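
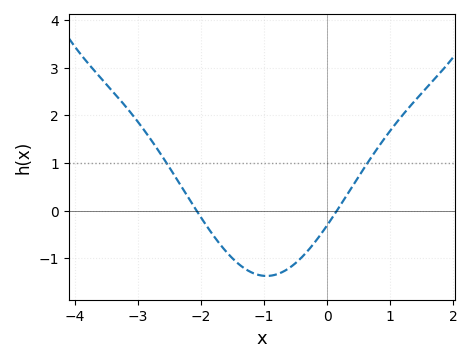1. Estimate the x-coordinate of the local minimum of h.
-0.964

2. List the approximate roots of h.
-2.07, 0.153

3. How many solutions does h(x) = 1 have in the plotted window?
2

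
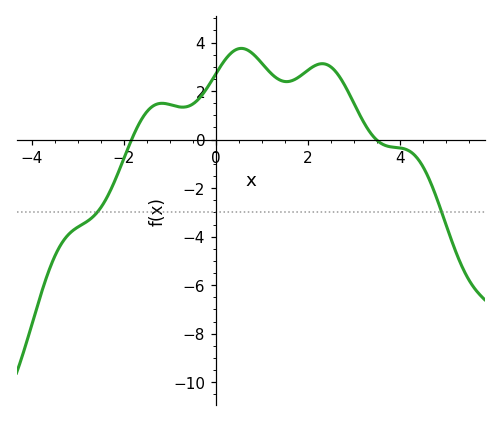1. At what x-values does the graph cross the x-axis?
-1.83, 3.48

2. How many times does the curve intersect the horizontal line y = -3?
2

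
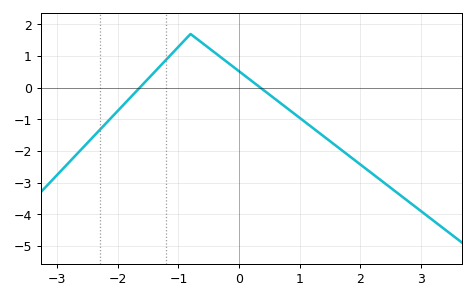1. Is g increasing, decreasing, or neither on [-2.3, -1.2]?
increasing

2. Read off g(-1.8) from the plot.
-0.324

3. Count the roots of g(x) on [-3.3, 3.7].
2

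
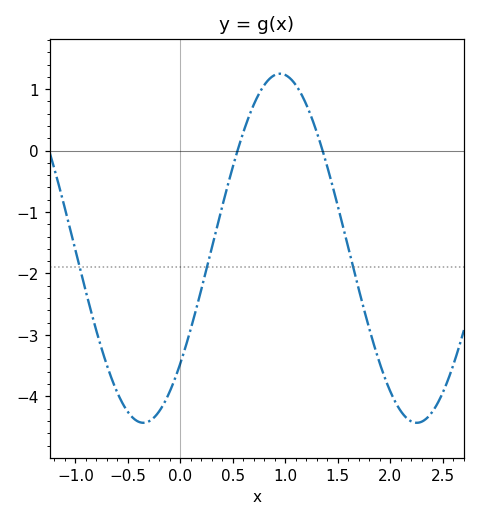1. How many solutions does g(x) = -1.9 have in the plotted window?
3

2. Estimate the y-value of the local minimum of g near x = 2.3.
-4.4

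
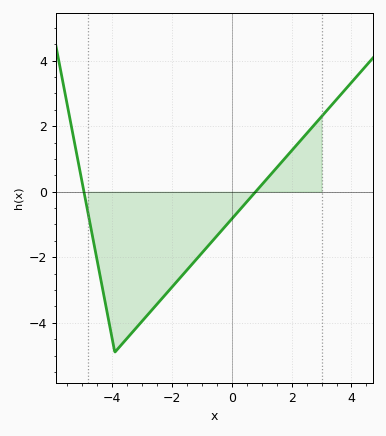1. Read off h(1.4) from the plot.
0.6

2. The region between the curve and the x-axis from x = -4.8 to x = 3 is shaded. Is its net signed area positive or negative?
negative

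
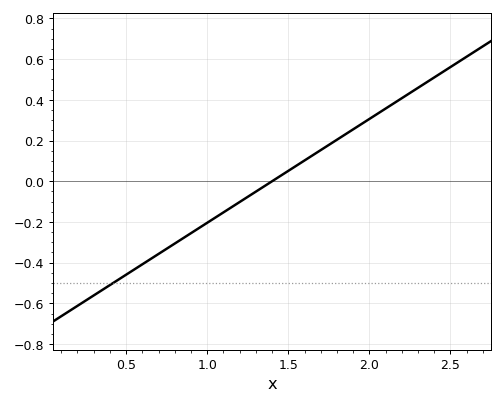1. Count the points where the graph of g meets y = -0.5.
1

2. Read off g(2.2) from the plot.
0.4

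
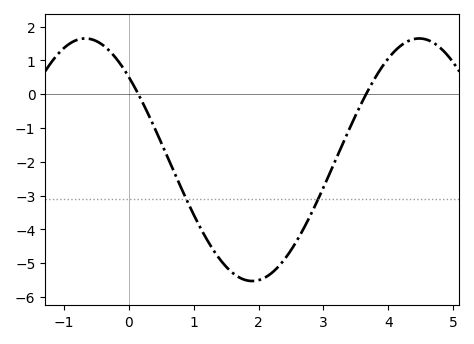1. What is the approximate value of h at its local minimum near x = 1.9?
-5.5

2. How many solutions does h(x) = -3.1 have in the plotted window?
2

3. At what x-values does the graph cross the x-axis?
0.1, 3.7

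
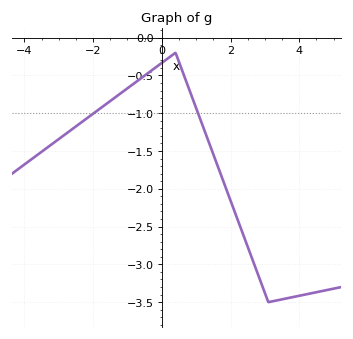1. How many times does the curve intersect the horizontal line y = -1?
2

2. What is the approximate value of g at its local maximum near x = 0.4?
-0.2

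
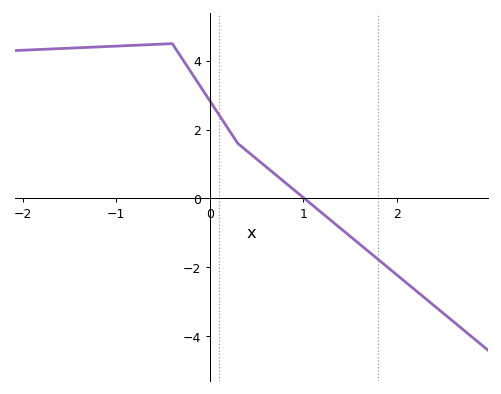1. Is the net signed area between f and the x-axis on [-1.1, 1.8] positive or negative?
positive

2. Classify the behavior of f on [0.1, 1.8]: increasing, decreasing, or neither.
decreasing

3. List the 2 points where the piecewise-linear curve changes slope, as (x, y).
(-0.4, 4.5); (0.3, 1.6)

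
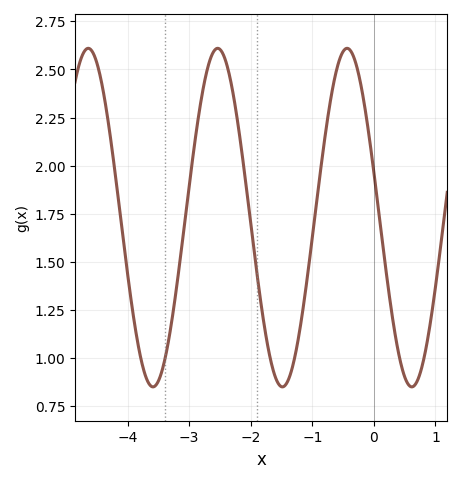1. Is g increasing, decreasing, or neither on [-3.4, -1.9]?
neither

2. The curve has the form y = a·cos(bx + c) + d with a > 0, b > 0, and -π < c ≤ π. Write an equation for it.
y = 0.88cos(3x + 1.3) + 1.73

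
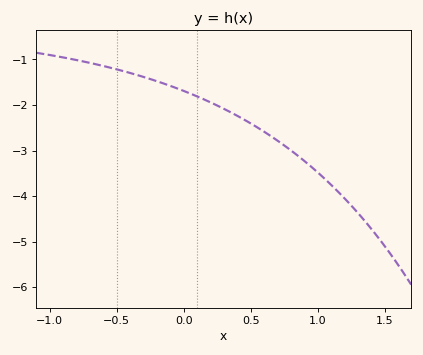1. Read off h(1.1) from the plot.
-3.8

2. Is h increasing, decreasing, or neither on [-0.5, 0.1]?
decreasing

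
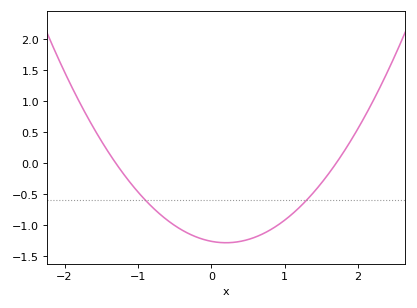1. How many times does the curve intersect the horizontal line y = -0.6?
2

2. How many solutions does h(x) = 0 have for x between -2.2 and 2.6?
2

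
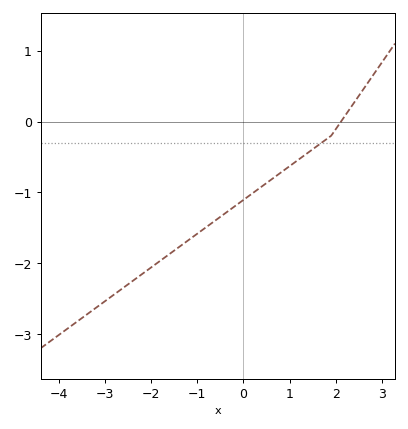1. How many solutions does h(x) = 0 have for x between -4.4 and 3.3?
1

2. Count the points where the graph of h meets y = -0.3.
1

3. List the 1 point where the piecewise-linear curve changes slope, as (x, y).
(1.9, -0.2)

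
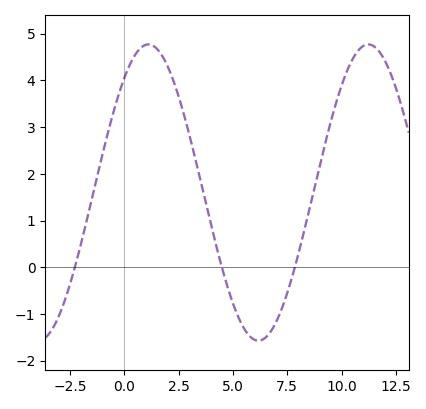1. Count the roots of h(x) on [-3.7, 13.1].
3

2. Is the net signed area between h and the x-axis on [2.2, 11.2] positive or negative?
positive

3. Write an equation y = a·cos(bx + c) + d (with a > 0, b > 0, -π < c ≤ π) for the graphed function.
y = 3.17cos(0.62x - 0.68) + 1.6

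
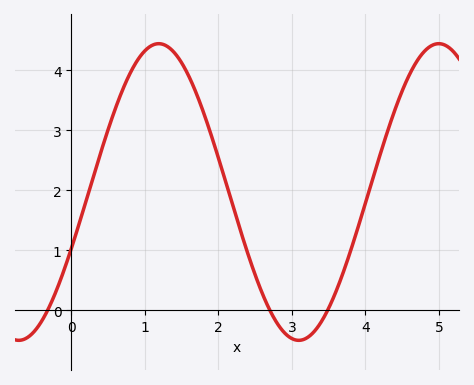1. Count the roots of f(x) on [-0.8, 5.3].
3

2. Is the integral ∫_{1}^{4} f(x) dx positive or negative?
positive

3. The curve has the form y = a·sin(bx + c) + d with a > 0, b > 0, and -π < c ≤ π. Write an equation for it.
y = 2.47sin(1.65x - 0.39) + 1.97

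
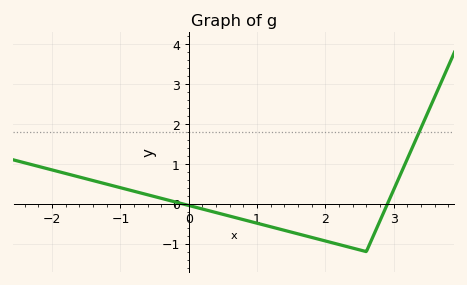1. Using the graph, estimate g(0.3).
-0.2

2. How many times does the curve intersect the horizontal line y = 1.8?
1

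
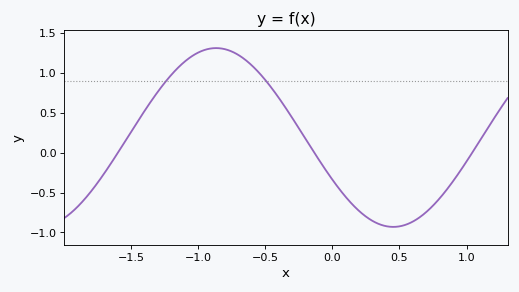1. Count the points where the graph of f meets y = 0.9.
2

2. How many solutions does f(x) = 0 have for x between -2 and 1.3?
3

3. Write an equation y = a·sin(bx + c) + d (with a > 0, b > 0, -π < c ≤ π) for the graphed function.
y = 1.12sin(2.38x - 2.65) + 0.19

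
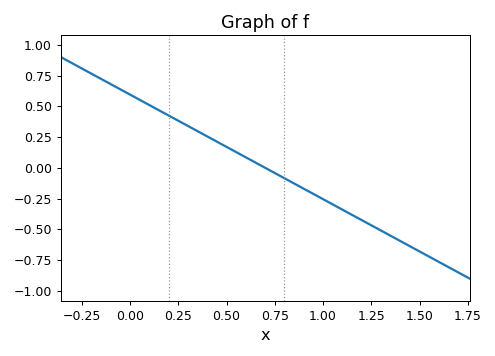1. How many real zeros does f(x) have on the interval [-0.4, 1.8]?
1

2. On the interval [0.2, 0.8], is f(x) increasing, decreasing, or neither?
decreasing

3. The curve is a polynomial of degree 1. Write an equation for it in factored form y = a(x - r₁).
y = -0.85(x - 0.7)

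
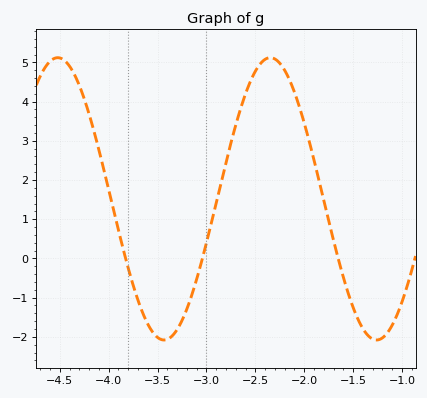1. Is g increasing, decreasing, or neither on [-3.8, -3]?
neither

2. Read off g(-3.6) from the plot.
-1.7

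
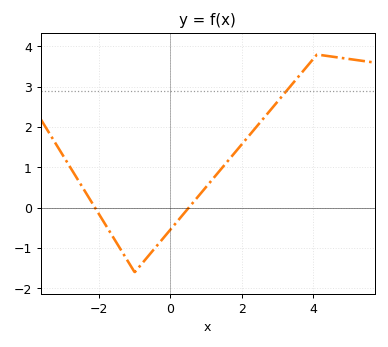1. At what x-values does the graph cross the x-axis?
-2.11, 0.511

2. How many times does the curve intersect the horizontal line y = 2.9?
1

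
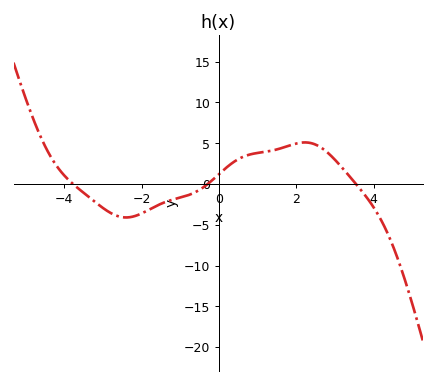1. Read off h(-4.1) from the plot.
1.5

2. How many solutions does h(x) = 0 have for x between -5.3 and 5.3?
3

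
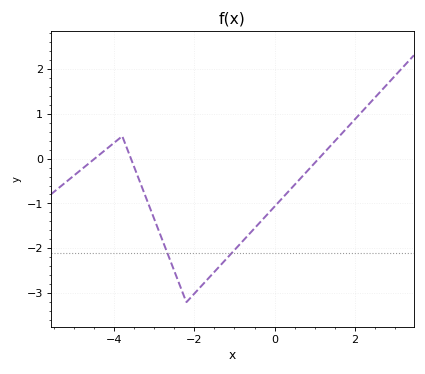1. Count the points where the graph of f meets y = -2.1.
2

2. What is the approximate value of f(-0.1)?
-1.17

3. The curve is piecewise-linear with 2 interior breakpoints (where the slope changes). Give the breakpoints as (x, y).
(-3.8, 0.5); (-2.2, -3.2)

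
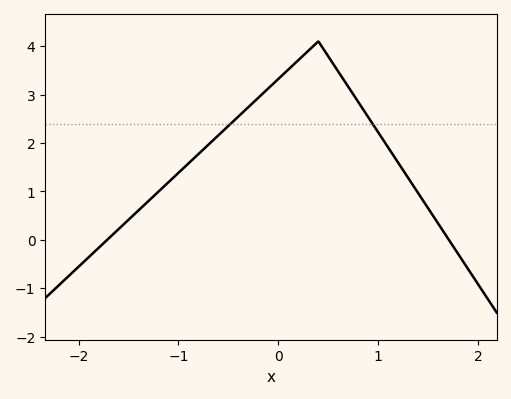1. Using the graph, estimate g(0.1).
3.52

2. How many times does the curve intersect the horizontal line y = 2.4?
2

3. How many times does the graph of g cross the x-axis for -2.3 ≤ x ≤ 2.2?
2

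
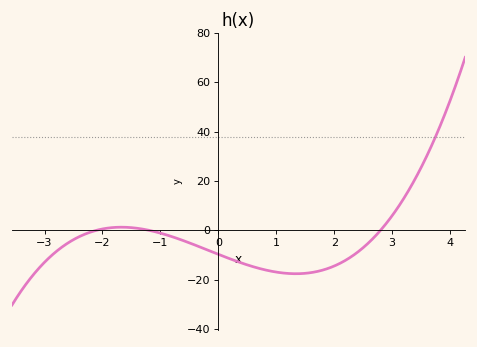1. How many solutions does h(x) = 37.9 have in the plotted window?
1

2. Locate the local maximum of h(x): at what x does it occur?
-1.6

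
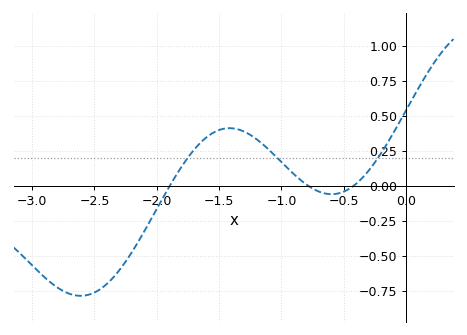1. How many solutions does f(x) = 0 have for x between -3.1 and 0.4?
3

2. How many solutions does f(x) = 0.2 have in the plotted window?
3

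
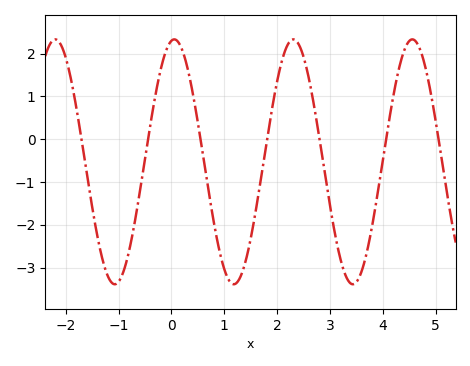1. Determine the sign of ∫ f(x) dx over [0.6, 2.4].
negative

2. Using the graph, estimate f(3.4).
-3.38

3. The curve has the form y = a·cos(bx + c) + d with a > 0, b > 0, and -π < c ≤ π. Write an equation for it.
y = 2.86cos(2.79x - 0.15) - 0.53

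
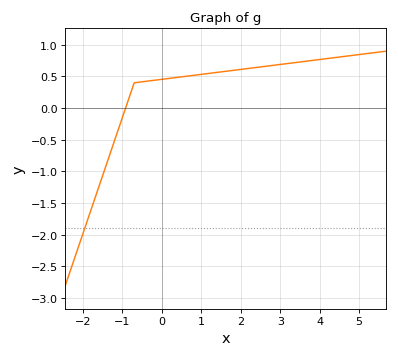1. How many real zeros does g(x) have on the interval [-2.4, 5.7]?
1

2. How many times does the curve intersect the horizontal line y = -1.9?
1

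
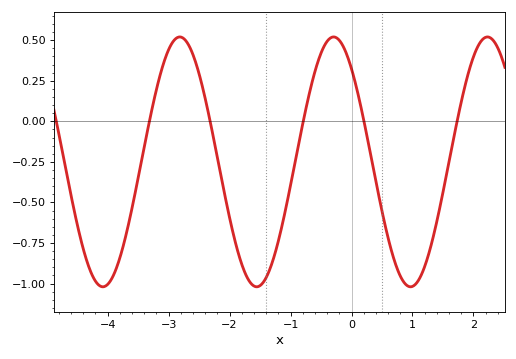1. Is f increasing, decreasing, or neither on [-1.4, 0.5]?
neither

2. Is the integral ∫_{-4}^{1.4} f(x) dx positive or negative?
negative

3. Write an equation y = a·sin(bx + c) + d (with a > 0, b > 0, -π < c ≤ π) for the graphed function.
y = 0.77sin(2.49x + 2.3) - 0.25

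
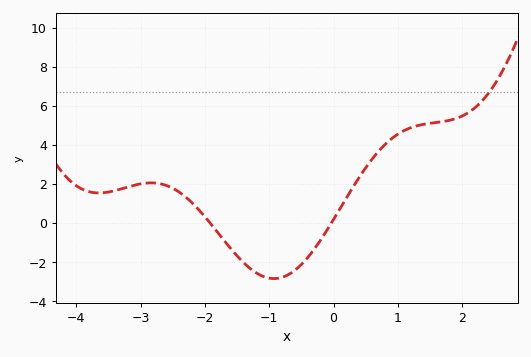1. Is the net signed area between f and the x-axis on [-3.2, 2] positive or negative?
positive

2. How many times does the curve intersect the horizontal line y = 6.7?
1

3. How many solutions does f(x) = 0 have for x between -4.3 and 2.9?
2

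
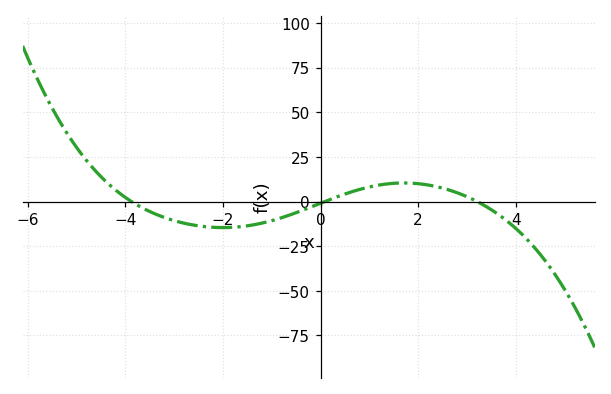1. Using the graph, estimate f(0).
0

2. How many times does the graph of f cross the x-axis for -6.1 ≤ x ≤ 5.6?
3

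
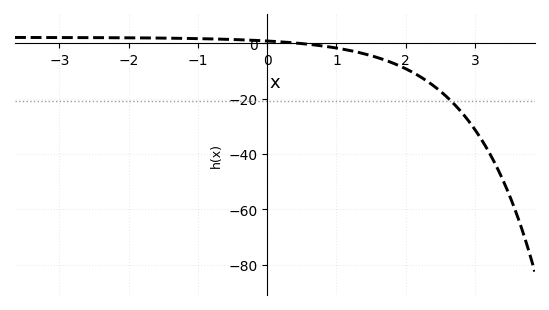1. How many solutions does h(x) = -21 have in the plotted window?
1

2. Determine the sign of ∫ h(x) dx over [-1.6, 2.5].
negative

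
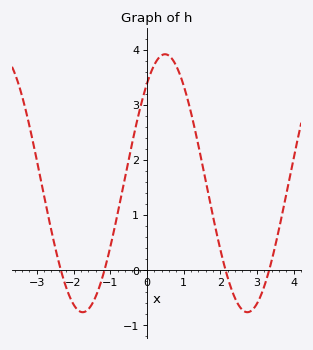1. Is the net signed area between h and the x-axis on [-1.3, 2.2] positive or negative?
positive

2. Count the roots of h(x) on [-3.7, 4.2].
4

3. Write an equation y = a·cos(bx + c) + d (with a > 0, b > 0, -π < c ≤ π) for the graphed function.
y = 2.34cos(1.4x - 0.69) + 1.58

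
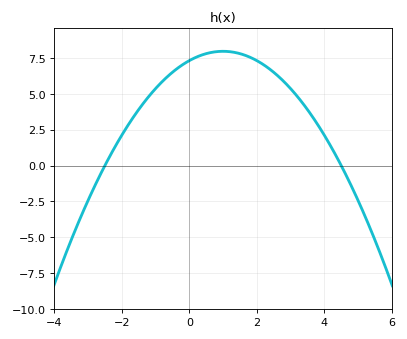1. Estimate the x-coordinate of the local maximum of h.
1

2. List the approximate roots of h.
-2.5, 4.5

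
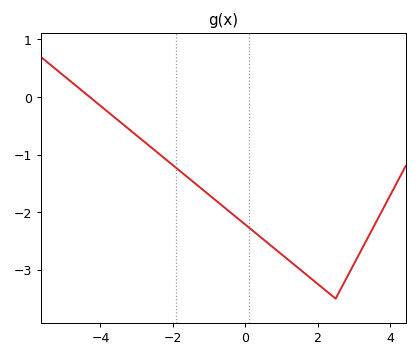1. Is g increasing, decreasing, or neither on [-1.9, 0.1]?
decreasing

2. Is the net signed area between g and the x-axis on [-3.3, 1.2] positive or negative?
negative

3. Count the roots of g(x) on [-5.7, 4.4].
1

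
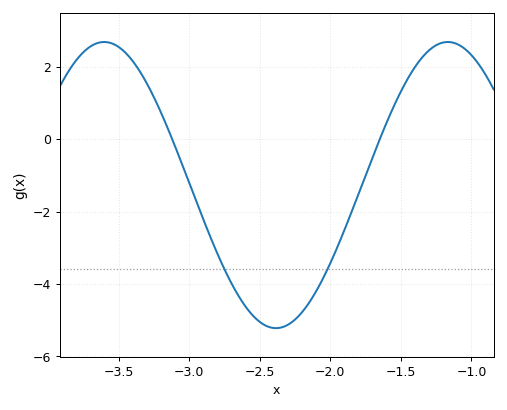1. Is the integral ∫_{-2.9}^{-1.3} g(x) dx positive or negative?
negative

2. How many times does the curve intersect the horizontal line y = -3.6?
2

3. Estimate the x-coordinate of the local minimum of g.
-2.4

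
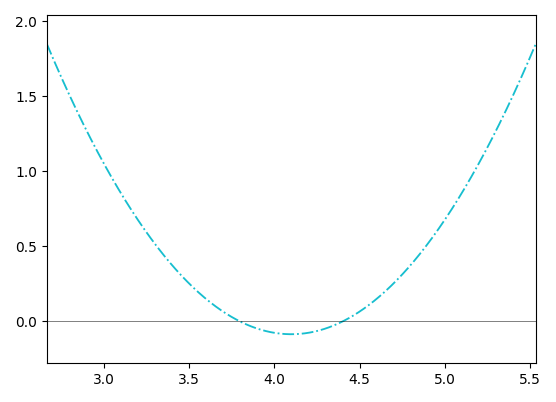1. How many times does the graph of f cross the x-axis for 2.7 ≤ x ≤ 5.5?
2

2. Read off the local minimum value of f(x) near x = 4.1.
-0.1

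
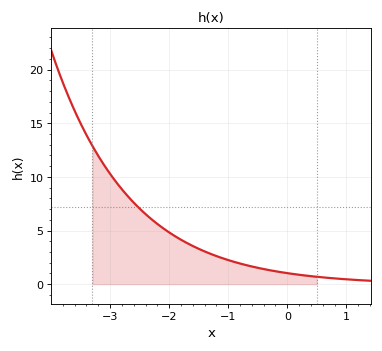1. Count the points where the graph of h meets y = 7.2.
1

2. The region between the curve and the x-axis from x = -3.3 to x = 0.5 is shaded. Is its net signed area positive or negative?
positive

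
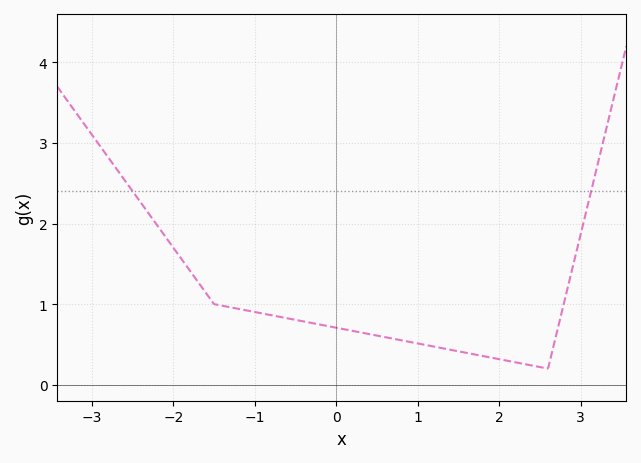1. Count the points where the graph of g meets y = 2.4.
2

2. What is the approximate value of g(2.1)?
0.3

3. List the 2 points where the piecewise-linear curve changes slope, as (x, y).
(-1.5, 1); (2.6, 0.2)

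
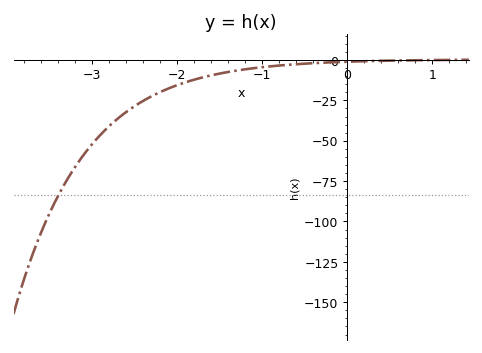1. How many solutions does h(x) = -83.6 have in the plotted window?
1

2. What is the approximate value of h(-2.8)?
-41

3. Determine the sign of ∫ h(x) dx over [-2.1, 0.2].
negative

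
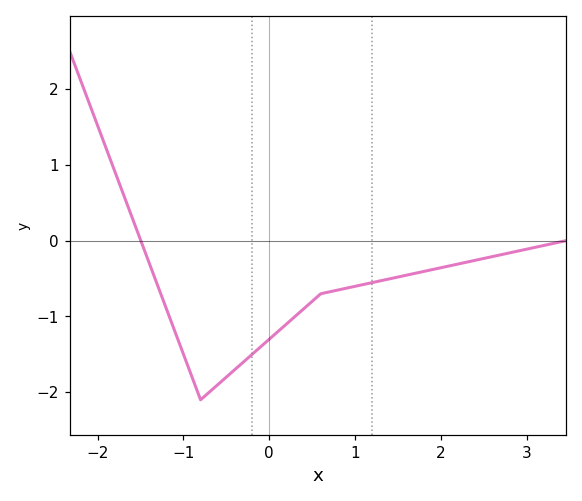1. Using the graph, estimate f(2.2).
-0.3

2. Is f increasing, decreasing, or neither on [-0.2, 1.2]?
increasing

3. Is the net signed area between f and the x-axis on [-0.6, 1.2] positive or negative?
negative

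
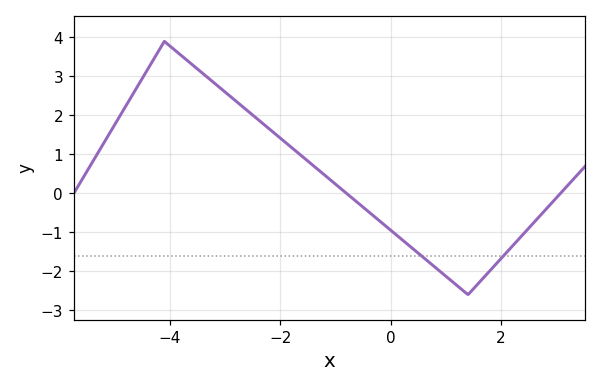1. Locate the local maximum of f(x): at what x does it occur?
-4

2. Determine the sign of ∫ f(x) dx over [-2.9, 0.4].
positive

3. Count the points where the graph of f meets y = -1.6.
2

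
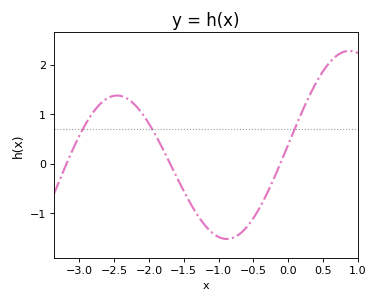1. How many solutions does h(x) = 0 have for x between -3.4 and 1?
3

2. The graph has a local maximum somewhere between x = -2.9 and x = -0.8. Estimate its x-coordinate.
-2.46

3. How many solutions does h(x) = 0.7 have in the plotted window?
3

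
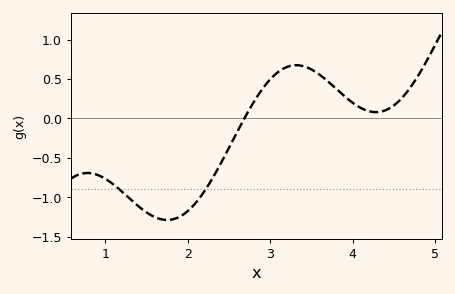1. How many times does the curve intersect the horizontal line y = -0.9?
2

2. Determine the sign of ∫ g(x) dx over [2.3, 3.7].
positive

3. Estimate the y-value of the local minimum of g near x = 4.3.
0.1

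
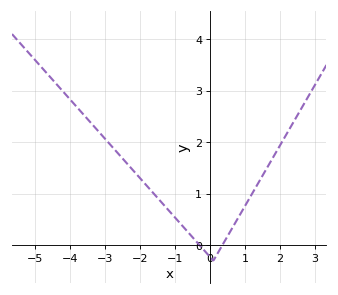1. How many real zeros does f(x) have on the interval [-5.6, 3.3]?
2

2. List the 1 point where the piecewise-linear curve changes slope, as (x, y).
(0.1, -0.3)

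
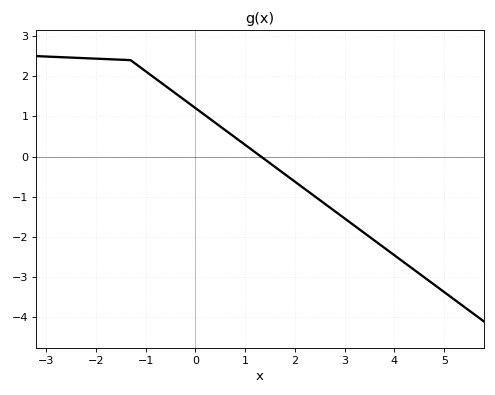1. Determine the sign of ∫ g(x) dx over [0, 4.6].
negative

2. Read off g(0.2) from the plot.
1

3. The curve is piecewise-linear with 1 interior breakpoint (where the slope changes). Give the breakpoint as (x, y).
(-1.3, 2.4)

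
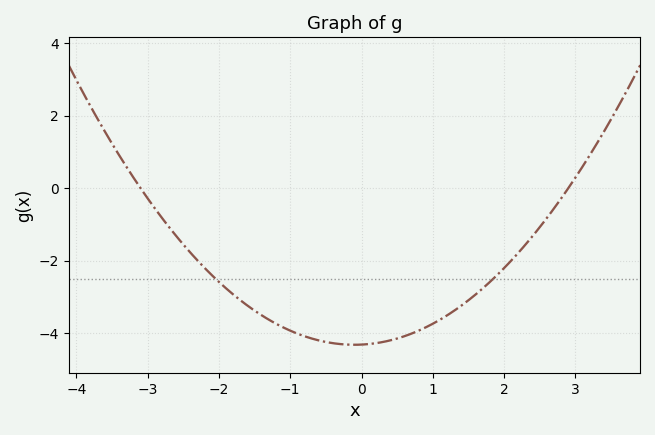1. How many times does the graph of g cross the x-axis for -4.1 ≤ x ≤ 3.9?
2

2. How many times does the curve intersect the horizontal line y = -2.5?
2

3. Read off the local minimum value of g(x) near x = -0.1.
-4.32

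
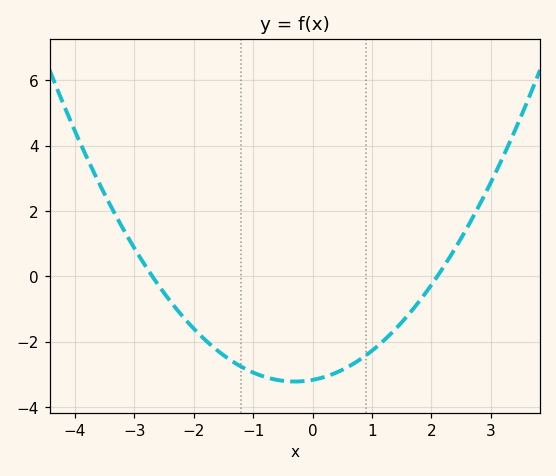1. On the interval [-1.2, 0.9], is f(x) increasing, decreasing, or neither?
neither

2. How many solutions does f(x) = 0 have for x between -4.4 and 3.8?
2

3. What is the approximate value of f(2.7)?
1.81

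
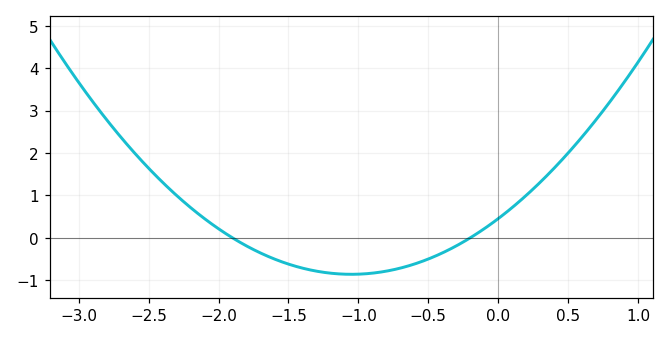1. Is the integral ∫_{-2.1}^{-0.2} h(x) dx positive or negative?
negative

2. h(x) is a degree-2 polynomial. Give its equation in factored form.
y = 1.19(x + 1.9)(x + 0.2)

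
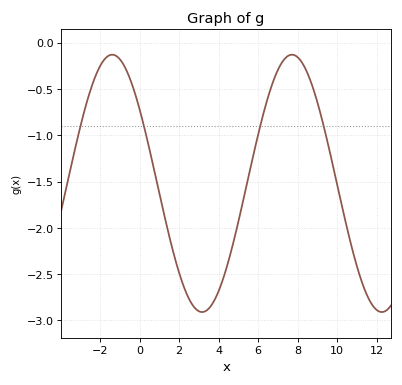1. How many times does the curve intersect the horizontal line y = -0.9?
4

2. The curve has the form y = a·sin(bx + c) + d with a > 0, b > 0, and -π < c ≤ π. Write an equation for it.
y = 1.39sin(0.69x + 2.53) - 1.52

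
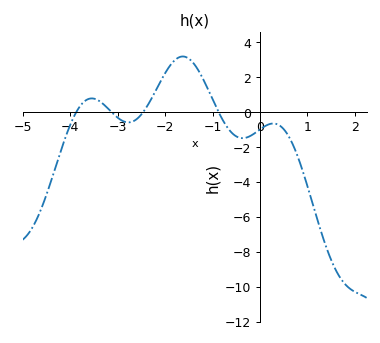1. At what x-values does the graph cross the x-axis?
-3.9, -3.1, -2.5, -0.9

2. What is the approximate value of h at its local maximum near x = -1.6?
3.2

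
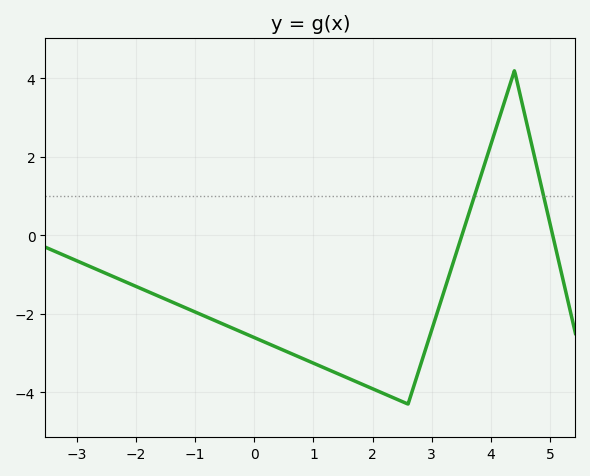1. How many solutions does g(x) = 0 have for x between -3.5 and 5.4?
2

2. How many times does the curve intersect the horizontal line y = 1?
2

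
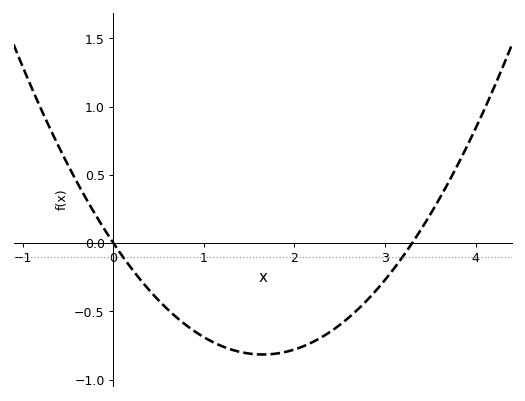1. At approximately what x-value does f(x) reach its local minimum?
1.65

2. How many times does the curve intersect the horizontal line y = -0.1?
2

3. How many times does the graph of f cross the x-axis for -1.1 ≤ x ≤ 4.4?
2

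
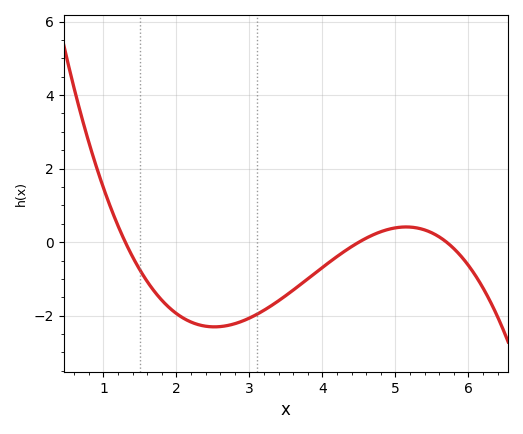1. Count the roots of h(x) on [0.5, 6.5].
3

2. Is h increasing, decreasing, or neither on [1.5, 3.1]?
neither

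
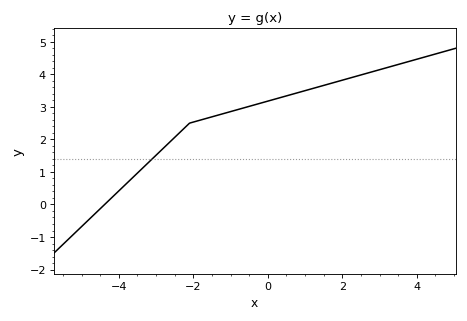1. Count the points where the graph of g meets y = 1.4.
1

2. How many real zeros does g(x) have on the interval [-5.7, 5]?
1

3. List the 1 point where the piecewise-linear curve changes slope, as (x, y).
(-2.1, 2.5)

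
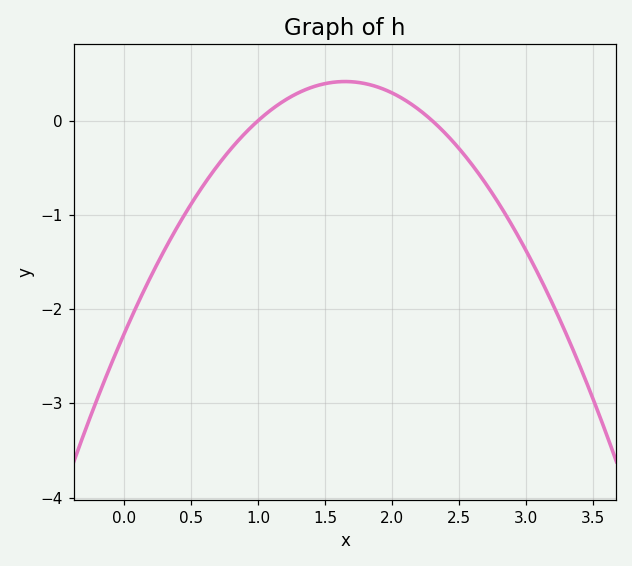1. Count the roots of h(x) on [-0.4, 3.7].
2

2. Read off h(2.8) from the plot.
-0.882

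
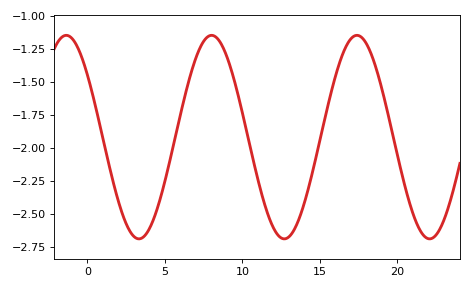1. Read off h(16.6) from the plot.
-1.26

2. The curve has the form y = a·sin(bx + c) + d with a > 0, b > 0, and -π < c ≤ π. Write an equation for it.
y = 0.77sin(0.67x + 2.5) - 1.92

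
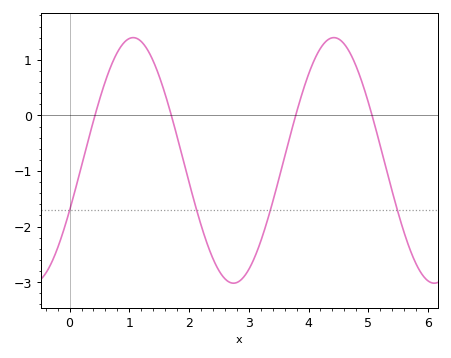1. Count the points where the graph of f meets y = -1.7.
4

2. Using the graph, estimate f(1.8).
-0.38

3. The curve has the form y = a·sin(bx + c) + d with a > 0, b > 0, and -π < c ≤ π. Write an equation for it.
y = 2.21sin(1.87x - 0.42) - 0.81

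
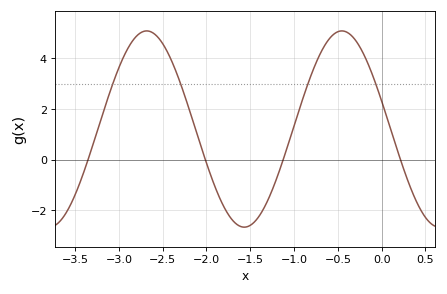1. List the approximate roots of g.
-3.35, -2.01, -1.12, 0.215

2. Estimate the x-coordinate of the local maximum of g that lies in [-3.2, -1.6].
-2.68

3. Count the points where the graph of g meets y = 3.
4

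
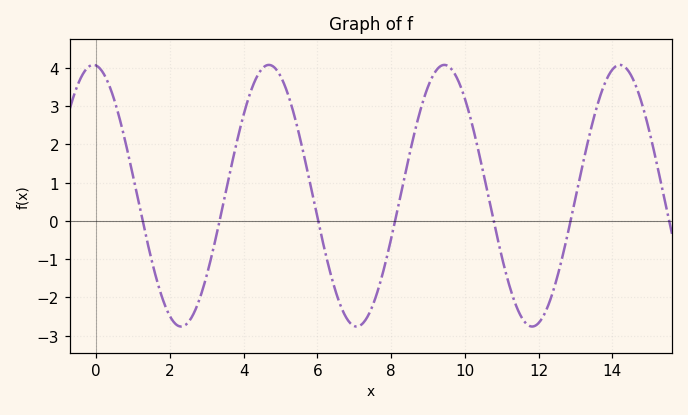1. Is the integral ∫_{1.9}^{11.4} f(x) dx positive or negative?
positive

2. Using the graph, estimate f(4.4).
3.84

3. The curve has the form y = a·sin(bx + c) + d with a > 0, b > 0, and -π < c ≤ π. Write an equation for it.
y = 3.42sin(1.32x + 1.67) + 0.66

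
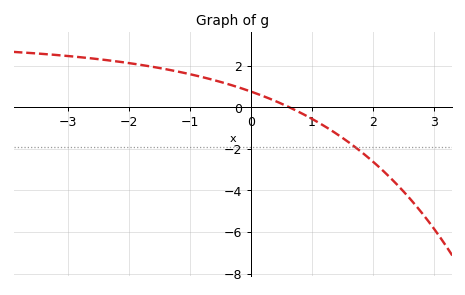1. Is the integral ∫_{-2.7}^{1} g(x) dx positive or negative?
positive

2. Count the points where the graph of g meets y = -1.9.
1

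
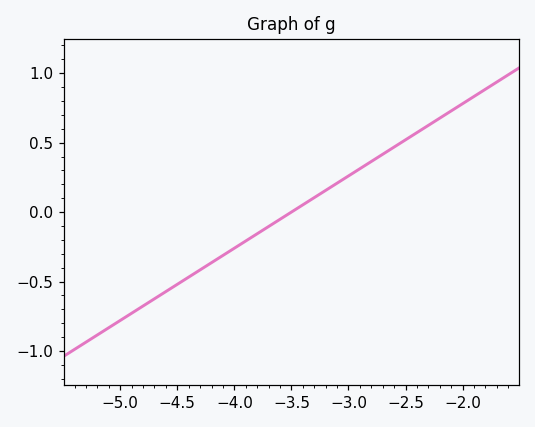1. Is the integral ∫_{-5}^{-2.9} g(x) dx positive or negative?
negative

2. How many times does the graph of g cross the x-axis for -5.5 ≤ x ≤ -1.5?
1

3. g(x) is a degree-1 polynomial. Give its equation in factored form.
y = 0.52(x + 3.5)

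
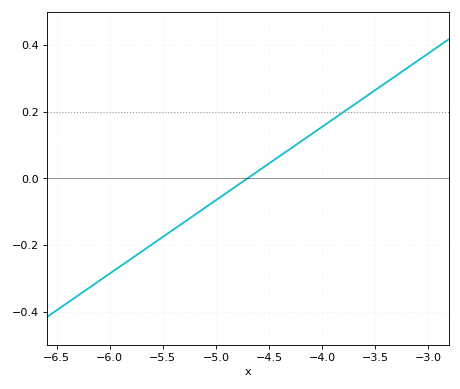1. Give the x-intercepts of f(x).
-4.7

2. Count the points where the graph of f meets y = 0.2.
1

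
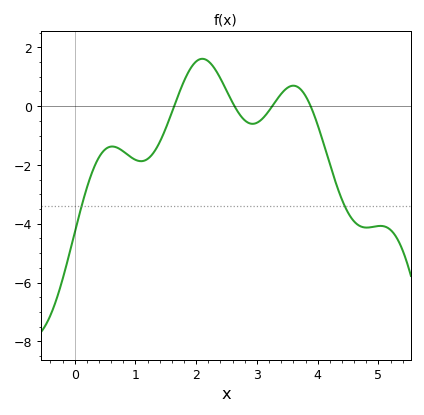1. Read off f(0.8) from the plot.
-1.54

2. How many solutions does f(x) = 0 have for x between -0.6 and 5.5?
4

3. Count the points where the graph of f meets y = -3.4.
2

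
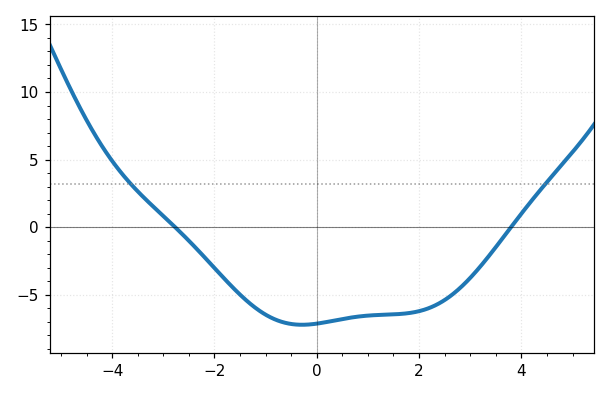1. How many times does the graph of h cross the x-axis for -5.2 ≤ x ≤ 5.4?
2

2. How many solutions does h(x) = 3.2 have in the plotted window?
2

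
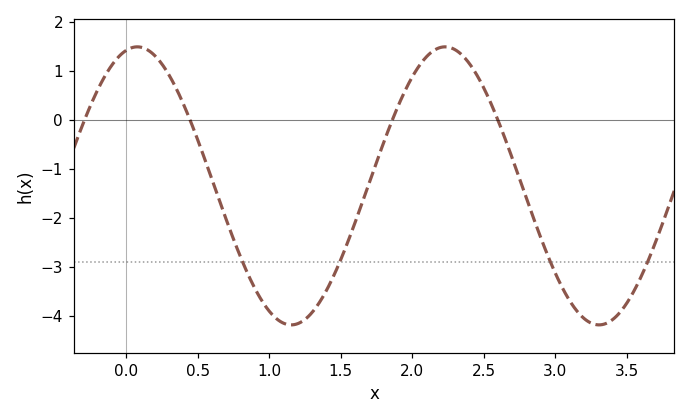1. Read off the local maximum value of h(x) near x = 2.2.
1.5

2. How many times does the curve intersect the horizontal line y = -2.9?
4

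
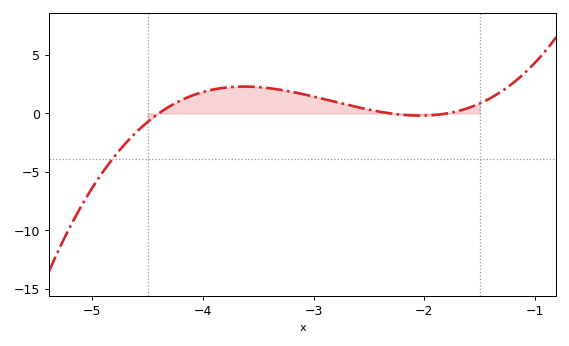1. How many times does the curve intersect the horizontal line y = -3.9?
1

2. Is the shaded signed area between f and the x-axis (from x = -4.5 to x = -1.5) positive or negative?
positive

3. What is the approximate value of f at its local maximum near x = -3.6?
2.31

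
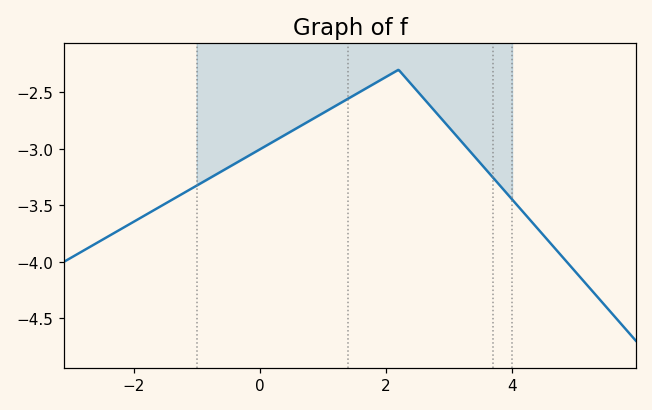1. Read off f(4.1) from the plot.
-3.51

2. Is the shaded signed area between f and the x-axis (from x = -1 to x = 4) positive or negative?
negative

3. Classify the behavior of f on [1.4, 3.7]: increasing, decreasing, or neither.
neither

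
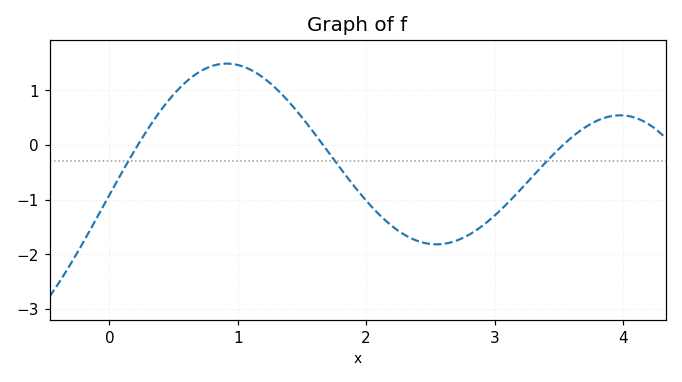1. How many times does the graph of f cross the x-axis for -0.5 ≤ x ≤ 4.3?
3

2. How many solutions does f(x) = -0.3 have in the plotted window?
3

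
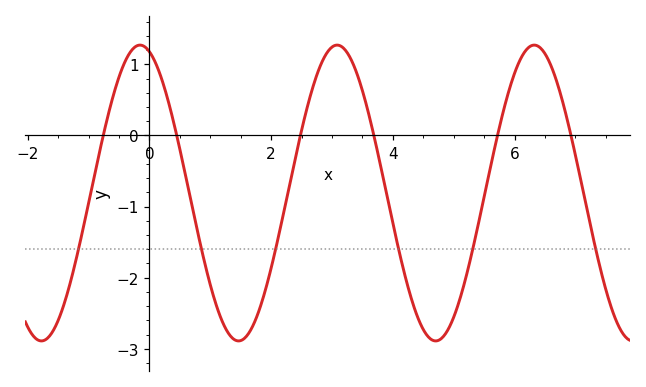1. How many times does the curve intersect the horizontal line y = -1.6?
6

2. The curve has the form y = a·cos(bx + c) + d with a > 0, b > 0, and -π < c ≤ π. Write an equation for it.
y = 2.08cos(1.94x + 0.3) - 0.81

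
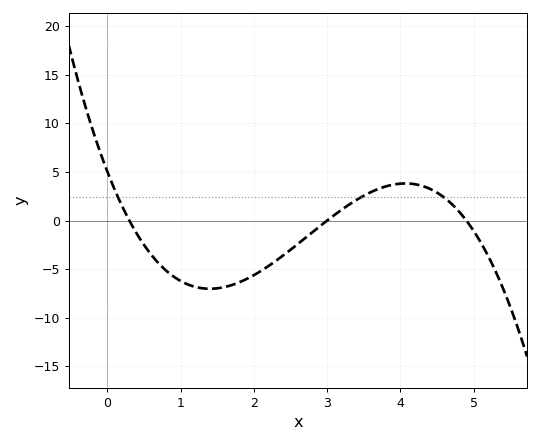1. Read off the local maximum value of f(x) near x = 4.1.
4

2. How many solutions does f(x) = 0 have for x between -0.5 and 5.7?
3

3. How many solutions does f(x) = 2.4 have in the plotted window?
3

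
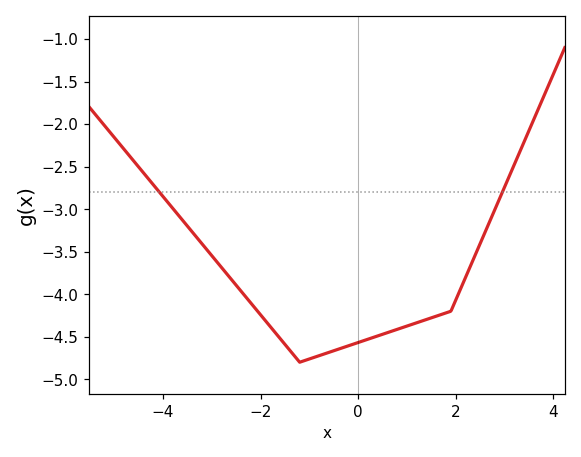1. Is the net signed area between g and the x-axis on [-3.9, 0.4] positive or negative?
negative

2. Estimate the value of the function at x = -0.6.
-4.7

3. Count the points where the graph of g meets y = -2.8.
2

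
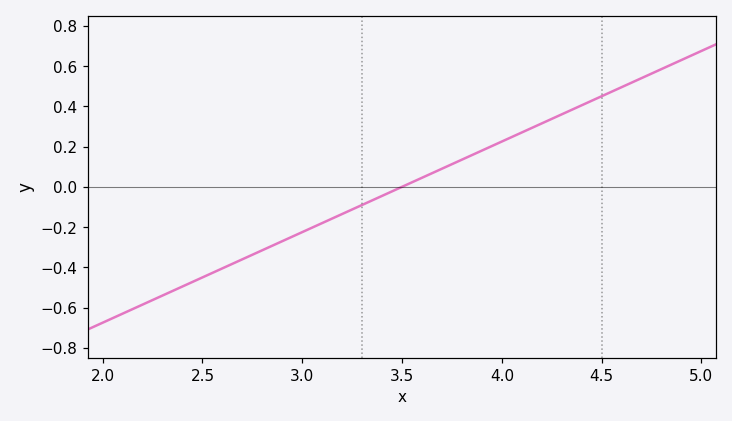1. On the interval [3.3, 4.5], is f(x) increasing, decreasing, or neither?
increasing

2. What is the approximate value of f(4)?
0.22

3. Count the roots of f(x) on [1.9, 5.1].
1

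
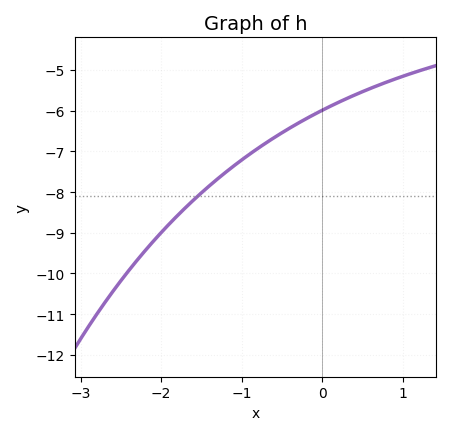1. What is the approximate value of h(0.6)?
-5.45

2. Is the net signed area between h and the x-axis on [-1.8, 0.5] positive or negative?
negative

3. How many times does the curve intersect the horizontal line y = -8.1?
1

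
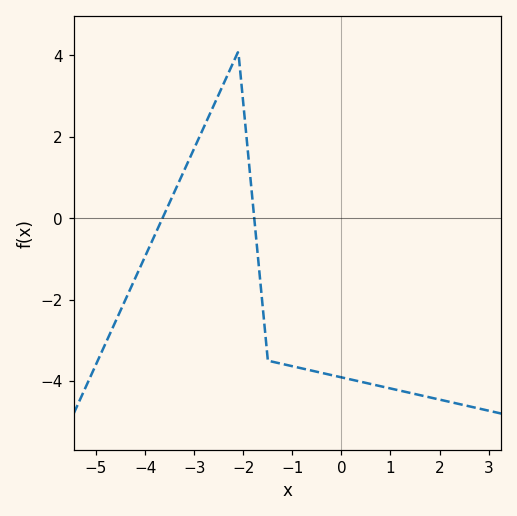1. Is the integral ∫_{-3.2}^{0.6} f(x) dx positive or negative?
negative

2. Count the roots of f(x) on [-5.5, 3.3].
2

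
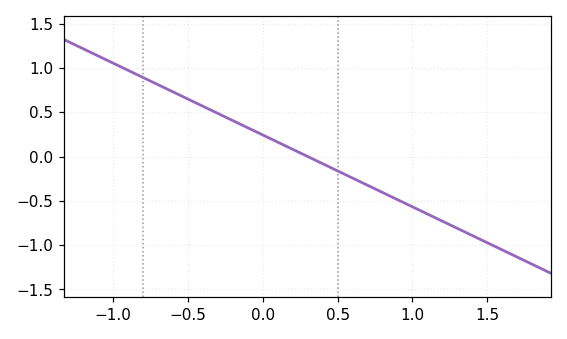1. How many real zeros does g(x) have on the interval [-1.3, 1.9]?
1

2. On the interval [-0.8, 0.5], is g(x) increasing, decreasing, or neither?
decreasing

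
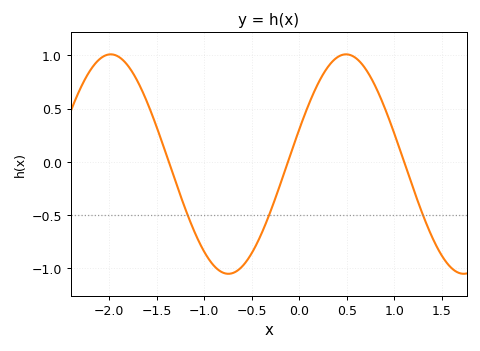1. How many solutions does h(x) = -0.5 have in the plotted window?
3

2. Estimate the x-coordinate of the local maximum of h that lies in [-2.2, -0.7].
-2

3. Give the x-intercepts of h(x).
-1.4, -0.1, 1.1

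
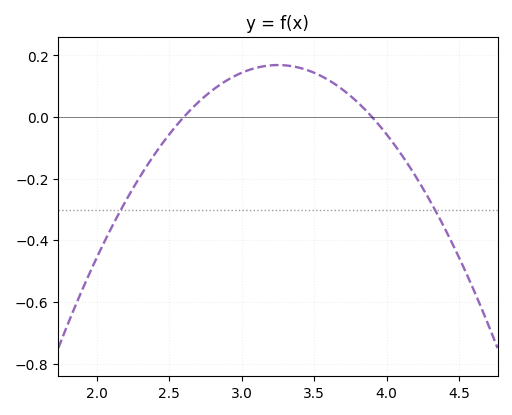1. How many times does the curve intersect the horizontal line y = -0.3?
2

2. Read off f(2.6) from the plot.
0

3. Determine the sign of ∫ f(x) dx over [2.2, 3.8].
positive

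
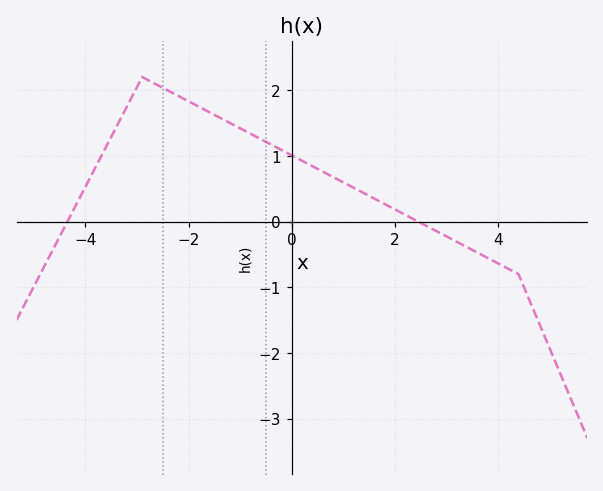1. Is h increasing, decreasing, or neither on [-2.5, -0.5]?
decreasing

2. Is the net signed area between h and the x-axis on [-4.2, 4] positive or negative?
positive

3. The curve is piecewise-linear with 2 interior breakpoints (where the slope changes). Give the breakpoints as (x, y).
(-2.9, 2.2); (4.4, -0.8)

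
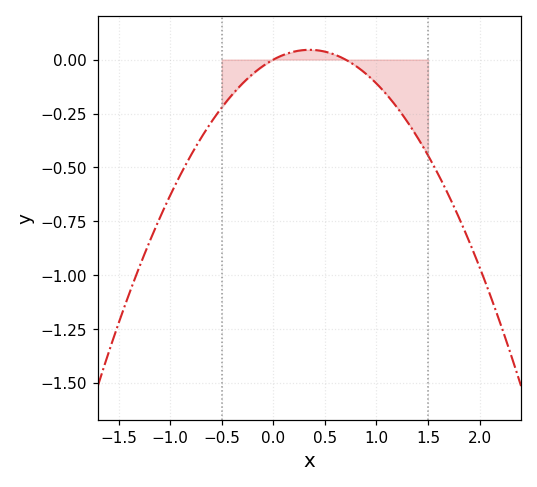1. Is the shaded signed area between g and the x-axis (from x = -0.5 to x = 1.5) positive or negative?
negative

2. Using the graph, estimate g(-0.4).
-0.163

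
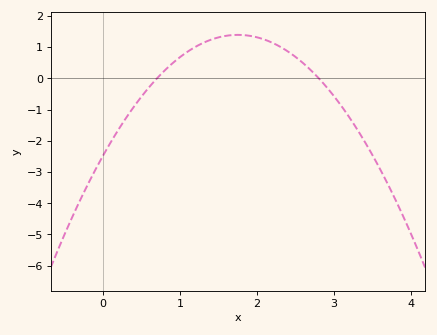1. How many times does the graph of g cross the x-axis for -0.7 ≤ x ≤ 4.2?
2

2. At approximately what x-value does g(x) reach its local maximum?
1.7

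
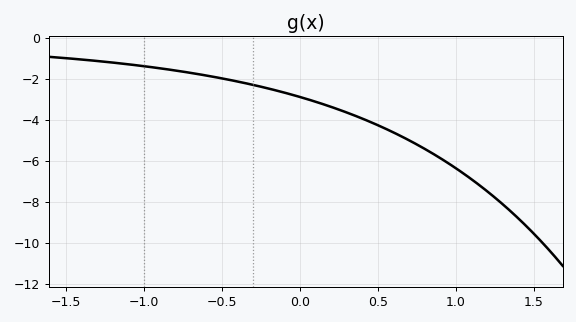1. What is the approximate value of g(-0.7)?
-1.69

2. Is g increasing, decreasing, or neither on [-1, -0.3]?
decreasing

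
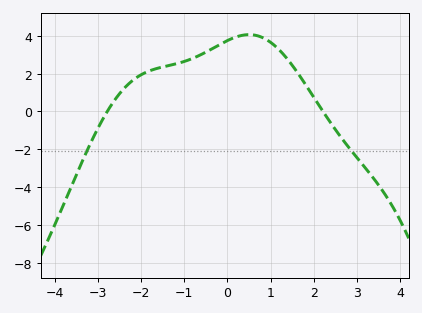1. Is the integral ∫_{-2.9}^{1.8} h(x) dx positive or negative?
positive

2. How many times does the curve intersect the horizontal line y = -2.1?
2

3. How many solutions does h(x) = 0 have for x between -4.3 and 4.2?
2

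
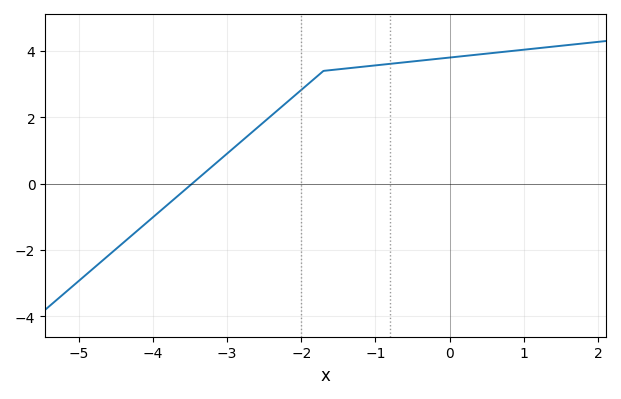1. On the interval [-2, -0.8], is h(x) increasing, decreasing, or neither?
increasing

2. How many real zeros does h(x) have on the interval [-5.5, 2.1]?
1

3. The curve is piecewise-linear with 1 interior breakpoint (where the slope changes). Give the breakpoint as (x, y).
(-1.7, 3.4)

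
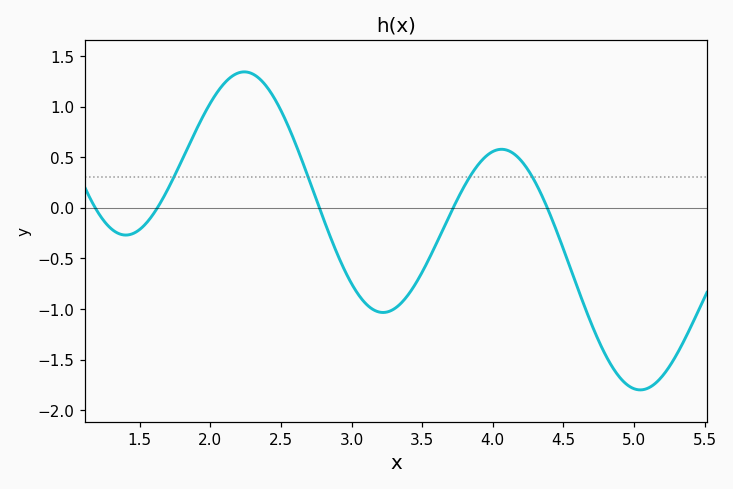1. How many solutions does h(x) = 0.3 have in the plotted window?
4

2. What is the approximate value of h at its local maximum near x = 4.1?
0.578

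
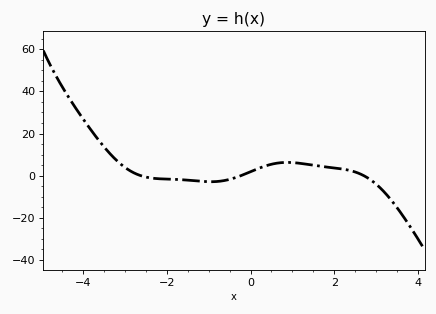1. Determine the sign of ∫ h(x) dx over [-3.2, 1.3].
positive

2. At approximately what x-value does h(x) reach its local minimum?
-1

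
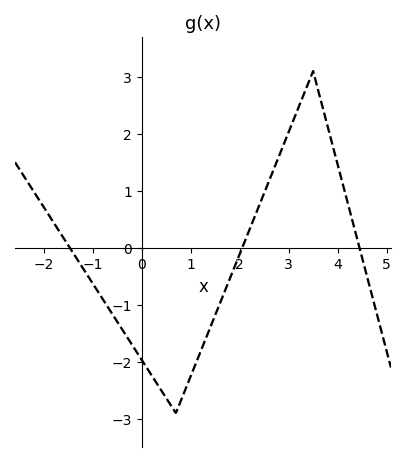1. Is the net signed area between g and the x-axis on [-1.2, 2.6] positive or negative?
negative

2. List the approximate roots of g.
-1.4, 2, 4.4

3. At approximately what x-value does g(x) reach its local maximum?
3.4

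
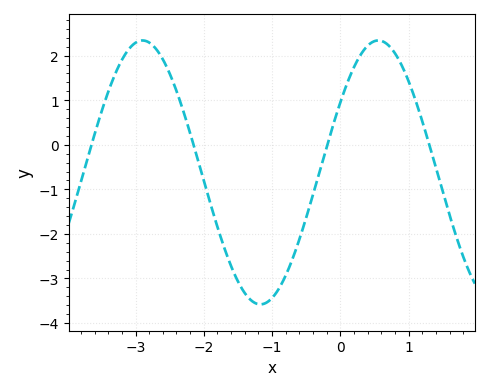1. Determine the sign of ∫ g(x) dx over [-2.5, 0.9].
negative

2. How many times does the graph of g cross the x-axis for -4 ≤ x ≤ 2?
4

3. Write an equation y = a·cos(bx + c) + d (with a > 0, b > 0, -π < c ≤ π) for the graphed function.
y = 2.96cos(1.8x - 1) - 0.62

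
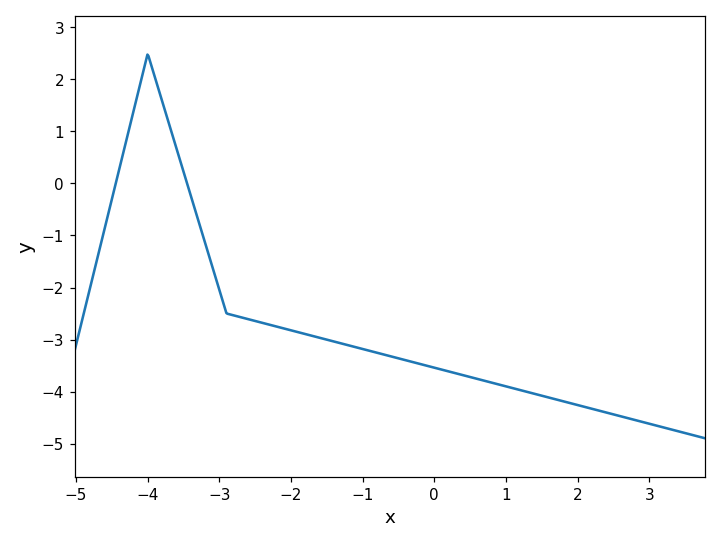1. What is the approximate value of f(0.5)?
-3.72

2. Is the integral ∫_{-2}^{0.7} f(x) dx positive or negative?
negative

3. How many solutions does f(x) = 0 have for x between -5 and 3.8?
2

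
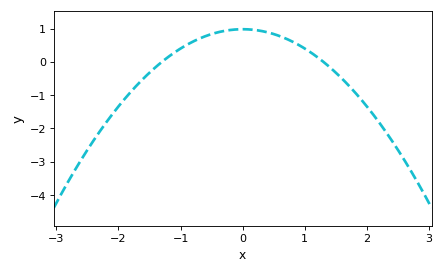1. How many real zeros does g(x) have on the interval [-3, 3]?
2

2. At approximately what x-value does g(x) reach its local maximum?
0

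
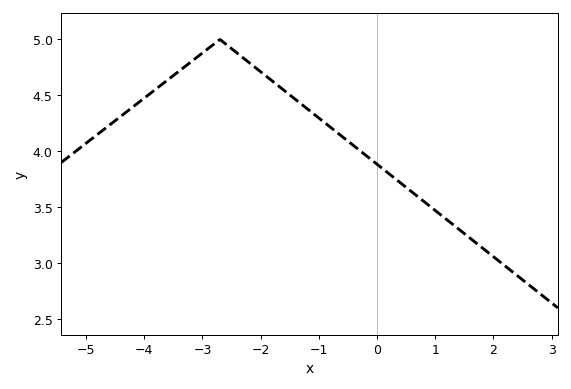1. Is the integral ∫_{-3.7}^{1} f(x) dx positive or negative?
positive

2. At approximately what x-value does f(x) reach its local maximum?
-2.8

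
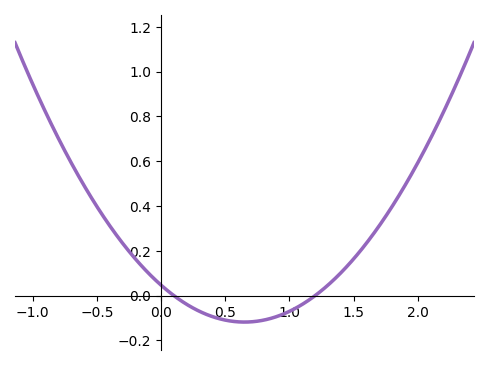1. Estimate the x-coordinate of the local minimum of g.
0.65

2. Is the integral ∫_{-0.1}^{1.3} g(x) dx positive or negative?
negative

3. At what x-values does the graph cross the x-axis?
0.1, 1.2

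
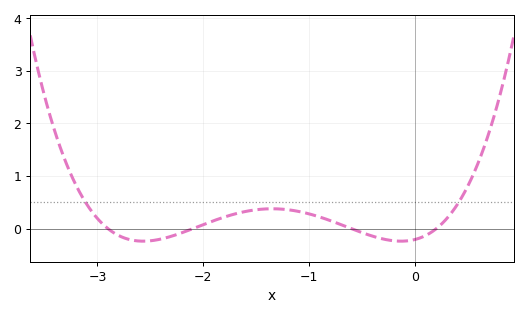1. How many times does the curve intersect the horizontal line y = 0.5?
2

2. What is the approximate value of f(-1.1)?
0.3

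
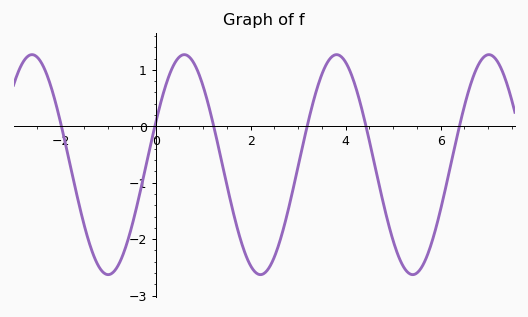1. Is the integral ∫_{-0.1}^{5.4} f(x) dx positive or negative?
negative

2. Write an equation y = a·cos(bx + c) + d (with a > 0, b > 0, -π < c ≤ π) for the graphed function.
y = 1.95cos(1.96x - 1.18) - 0.68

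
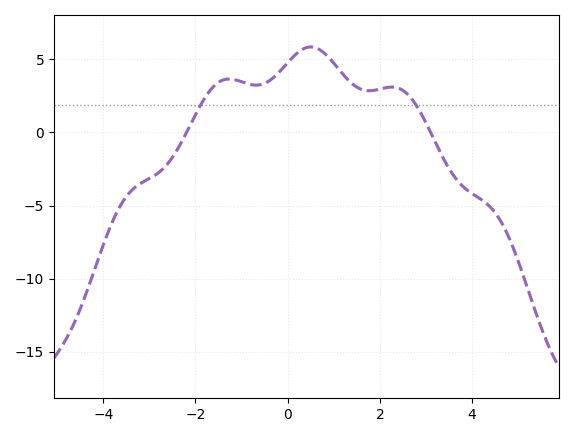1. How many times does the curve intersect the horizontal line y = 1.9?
2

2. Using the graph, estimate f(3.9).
-4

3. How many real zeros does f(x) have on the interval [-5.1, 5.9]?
2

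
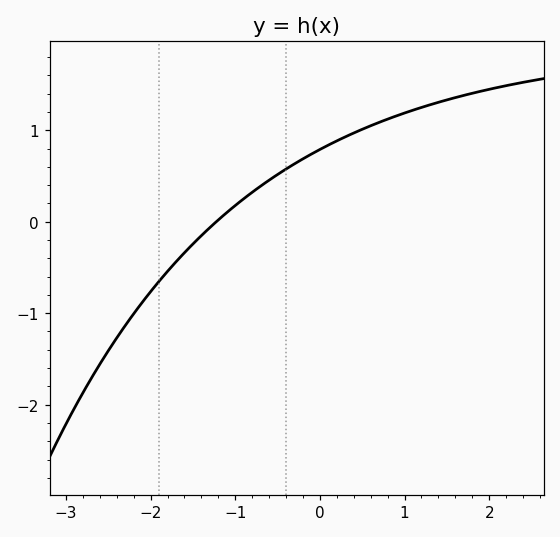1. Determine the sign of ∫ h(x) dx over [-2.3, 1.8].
positive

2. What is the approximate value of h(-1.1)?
0.1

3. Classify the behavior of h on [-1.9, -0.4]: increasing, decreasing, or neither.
increasing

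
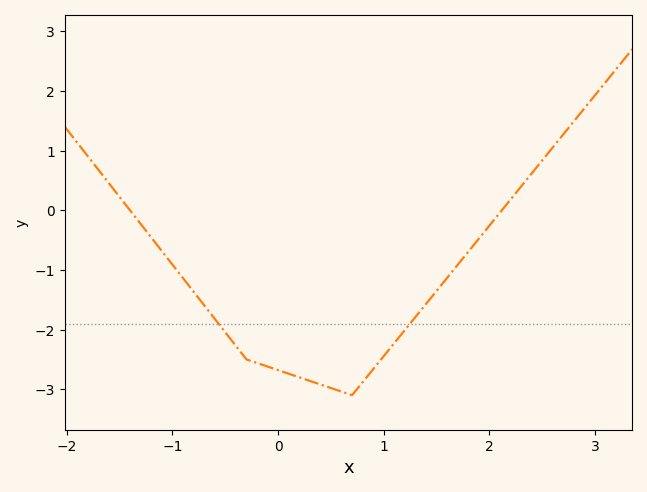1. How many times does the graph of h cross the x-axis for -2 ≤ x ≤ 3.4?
2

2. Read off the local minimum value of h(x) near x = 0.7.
-3.1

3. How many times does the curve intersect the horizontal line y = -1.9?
2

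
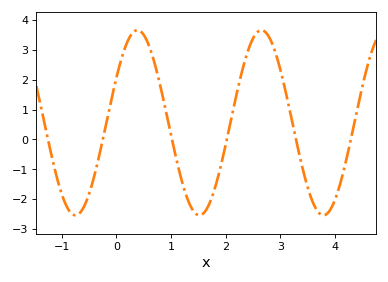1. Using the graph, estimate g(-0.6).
-2.28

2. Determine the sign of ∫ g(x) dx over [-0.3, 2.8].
positive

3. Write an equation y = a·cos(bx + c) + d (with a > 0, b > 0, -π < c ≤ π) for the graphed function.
y = 3.1cos(2.77x - 1.07) + 0.56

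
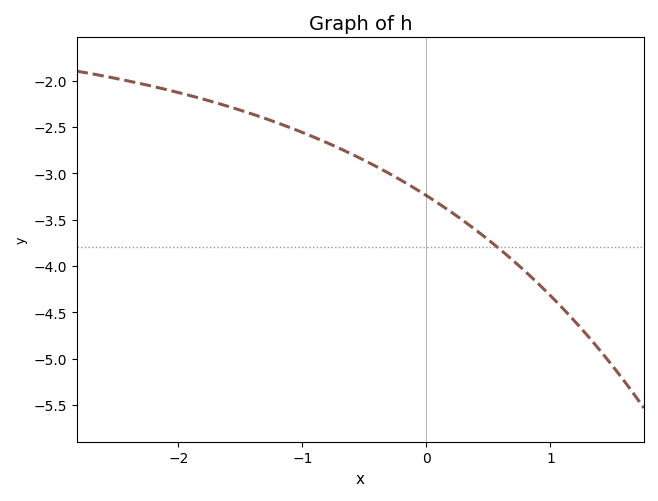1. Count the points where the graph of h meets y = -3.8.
1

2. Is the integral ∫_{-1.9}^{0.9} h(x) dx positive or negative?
negative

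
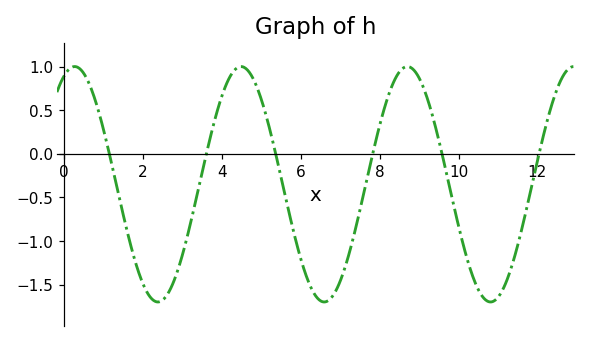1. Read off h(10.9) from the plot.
-1.69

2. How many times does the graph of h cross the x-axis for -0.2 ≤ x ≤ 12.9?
6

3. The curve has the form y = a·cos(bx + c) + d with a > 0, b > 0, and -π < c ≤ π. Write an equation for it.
y = 1.35cos(1.49x - 0.402) - 0.35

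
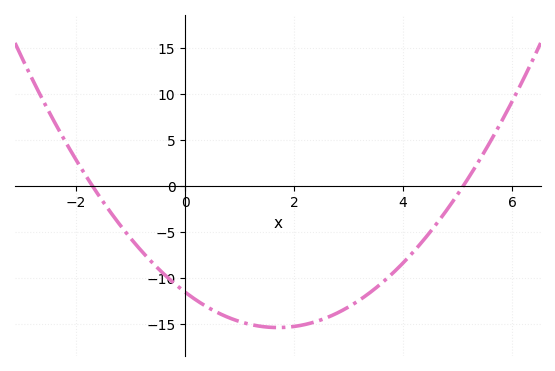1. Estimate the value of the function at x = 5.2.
0.918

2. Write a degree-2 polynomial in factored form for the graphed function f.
y = 1.33(x + 1.7)(x - 5.1)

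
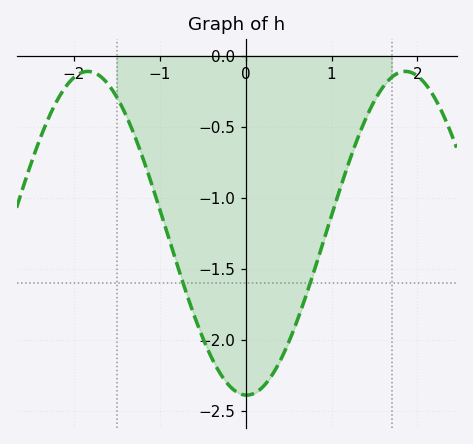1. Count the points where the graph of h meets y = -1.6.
2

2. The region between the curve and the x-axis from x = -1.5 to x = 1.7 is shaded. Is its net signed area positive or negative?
negative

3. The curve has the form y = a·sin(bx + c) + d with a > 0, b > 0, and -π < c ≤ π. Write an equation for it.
y = 1.14sin(1.7x - 1.59) - 1.25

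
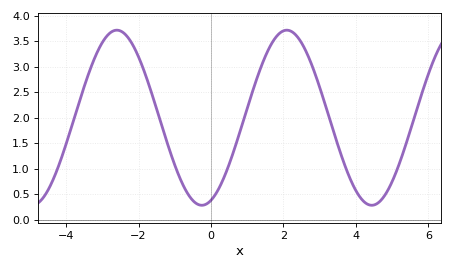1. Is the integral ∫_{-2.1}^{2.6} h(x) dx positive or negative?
positive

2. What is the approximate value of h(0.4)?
0.9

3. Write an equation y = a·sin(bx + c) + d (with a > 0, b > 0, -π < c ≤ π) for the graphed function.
y = 1.72sin(1.3x - 1.2) + 2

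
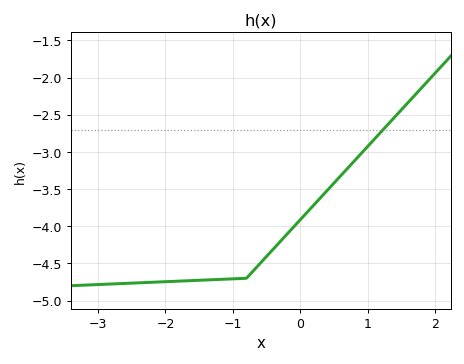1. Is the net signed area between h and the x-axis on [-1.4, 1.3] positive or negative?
negative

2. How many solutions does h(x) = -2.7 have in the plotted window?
1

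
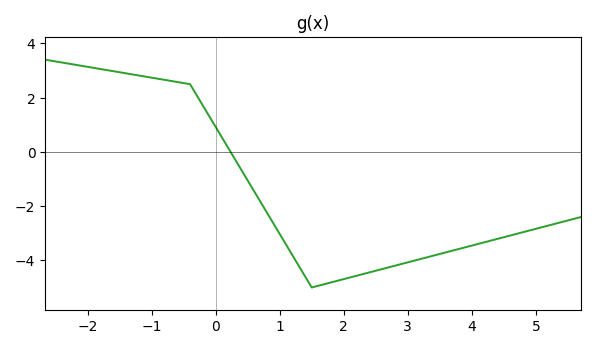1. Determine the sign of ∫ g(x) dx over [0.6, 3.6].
negative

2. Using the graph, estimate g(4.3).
-3.2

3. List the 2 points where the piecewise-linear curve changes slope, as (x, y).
(-0.4, 2.5); (1.5, -5)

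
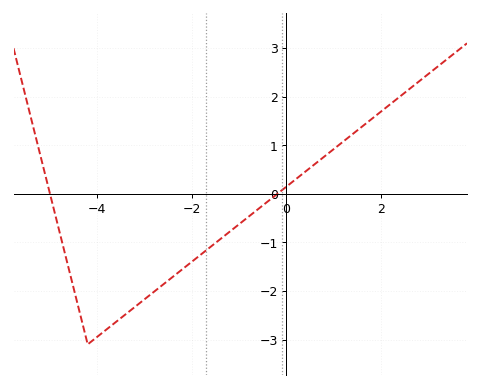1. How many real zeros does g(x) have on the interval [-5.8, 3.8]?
2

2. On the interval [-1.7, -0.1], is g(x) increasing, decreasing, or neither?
increasing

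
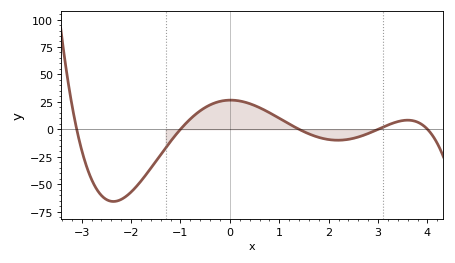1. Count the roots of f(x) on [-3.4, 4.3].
5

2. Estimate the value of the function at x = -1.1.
-6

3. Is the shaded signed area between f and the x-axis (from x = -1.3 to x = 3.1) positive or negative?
positive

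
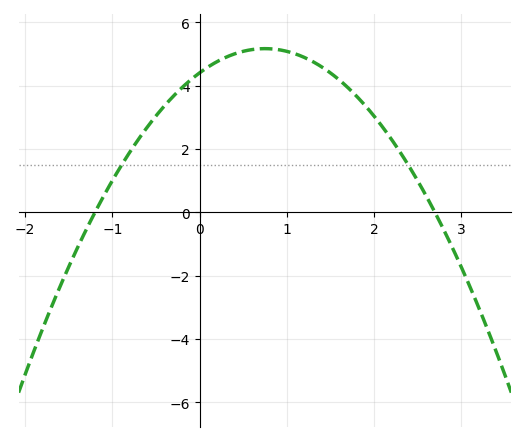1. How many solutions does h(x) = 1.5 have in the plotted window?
2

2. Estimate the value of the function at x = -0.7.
2.31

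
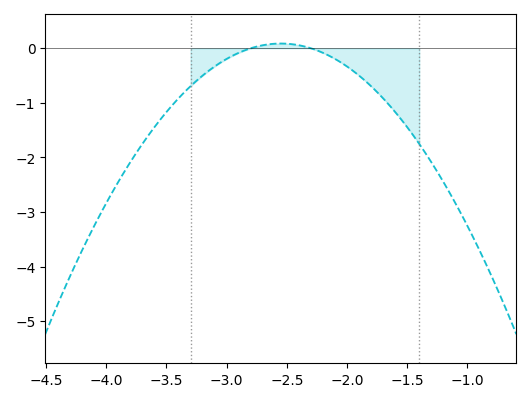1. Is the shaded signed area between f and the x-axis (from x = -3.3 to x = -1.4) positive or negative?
negative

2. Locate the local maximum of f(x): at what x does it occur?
-2.5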